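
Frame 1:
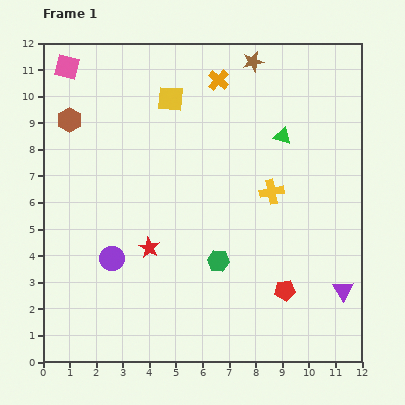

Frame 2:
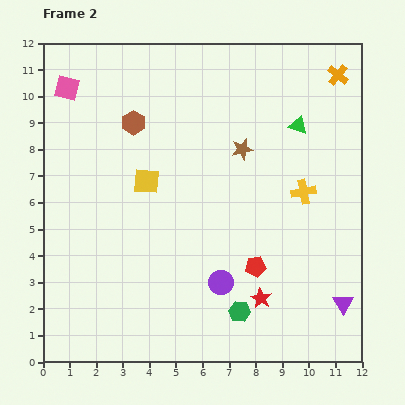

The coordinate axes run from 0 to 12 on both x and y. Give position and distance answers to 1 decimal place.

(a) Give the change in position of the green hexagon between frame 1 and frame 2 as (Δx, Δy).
(0.8, -1.9)

The green hexagon was at (6.6, 3.8) in frame 1 and (7.4, 1.9) in frame 2.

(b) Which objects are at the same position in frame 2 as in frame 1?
none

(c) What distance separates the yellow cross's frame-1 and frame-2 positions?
1.2

The yellow cross moved from (8.6, 6.4) to (9.8, 6.4), a distance of √(1.2² + 0.0²) ≈ 1.2.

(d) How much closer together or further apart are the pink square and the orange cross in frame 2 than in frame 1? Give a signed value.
+4.5

Distance in frame 1: 5.7. Distance in frame 2: 10.2.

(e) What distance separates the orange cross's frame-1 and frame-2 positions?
4.5

The orange cross moved from (6.6, 10.6) to (11.1, 10.8), a distance of √(4.5² + 0.2²) ≈ 4.5.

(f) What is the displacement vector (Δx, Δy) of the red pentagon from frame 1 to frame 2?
(-1.1, 0.9)

The red pentagon was at (9.1, 2.7) in frame 1 and (8.0, 3.6) in frame 2.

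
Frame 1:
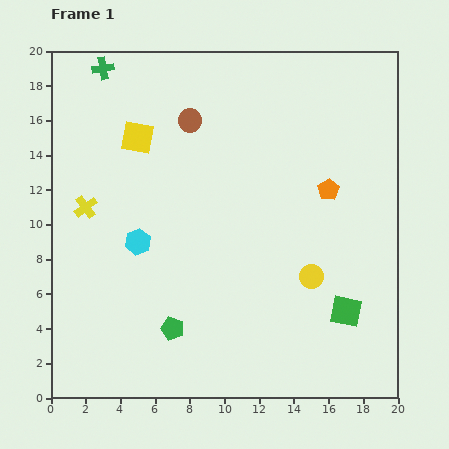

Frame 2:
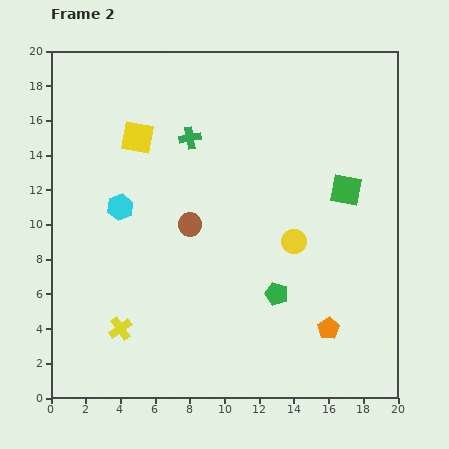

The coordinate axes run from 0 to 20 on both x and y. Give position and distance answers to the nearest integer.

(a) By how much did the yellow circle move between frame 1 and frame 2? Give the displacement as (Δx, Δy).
(-1, 2)

The yellow circle was at (15, 7) in frame 1 and (14, 9) in frame 2.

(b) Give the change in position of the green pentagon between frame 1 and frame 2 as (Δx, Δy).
(6, 2)

The green pentagon was at (7, 4) in frame 1 and (13, 6) in frame 2.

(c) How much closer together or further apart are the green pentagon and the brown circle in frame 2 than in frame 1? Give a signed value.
-6

Distance in frame 1: 12. Distance in frame 2: 6.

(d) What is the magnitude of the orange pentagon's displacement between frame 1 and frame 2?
8

The orange pentagon moved from (16, 12) to (16, 4), a distance of √(0² + 8²) ≈ 8.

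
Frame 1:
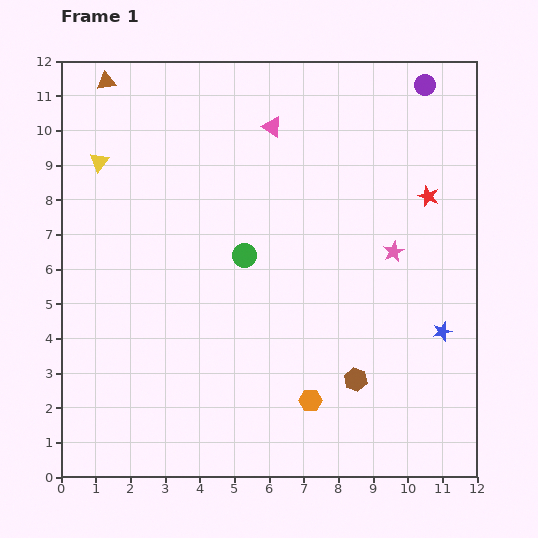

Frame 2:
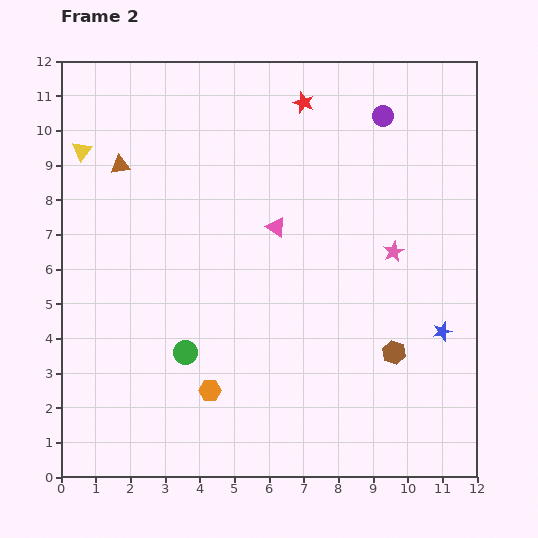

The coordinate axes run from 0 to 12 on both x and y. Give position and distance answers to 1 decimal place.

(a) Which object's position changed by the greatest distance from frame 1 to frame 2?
the red star

(moved 4.5; next 3.3)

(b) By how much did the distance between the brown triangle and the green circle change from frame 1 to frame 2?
-0.7

Distance in frame 1: 6.4. Distance in frame 2: 5.7.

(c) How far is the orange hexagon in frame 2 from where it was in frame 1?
2.9

The orange hexagon moved from (7.2, 2.2) to (4.3, 2.5), a distance of √(2.9² + 0.3²) ≈ 2.9.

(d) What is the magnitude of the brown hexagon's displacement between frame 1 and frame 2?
1.4

The brown hexagon moved from (8.5, 2.8) to (9.6, 3.6), a distance of √(1.1² + 0.8²) ≈ 1.4.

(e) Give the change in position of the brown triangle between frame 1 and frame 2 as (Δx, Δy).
(0.4, -2.4)

The brown triangle was at (1.3, 11.4) in frame 1 and (1.7, 9.0) in frame 2.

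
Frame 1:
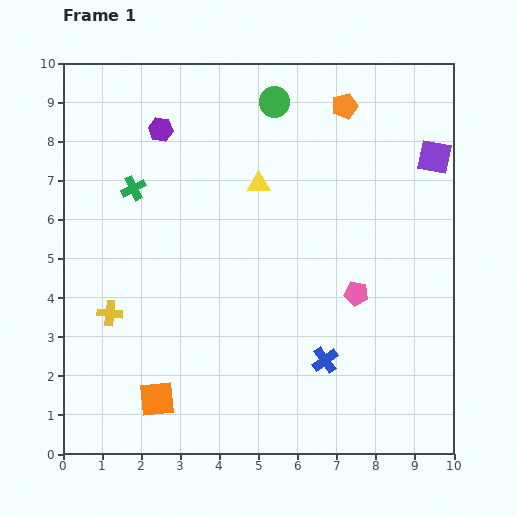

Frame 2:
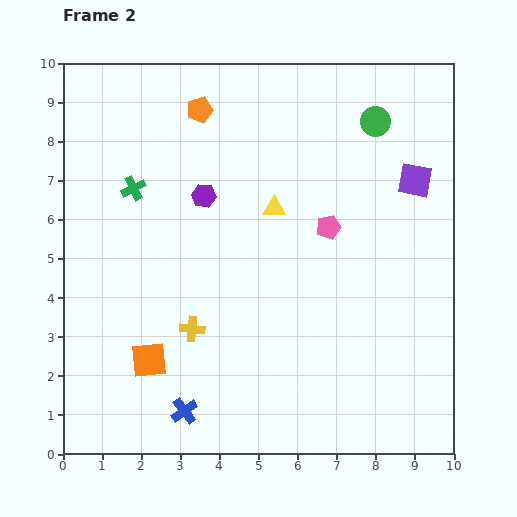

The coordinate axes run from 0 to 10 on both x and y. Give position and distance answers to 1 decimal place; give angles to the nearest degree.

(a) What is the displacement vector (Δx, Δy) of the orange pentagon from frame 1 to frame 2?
(-3.7, -0.1)

The orange pentagon was at (7.2, 8.9) in frame 1 and (3.5, 8.8) in frame 2.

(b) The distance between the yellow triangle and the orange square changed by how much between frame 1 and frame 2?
-1.1

Distance in frame 1: 6.1. Distance in frame 2: 5.0.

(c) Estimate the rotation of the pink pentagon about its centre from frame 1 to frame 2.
24° counter-clockwise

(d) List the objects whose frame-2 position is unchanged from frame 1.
the green cross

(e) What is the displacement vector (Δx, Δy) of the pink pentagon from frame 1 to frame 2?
(-0.7, 1.7)

The pink pentagon was at (7.5, 4.1) in frame 1 and (6.8, 5.8) in frame 2.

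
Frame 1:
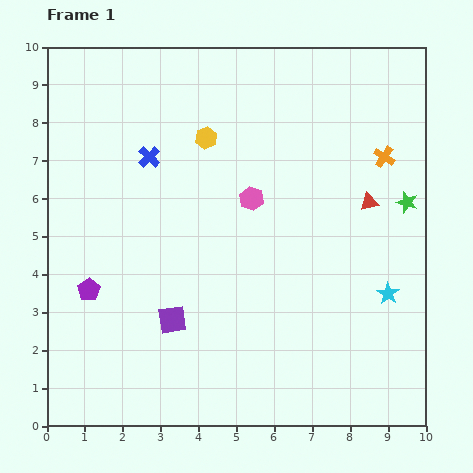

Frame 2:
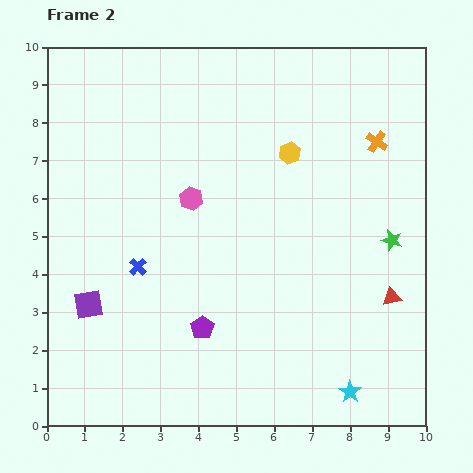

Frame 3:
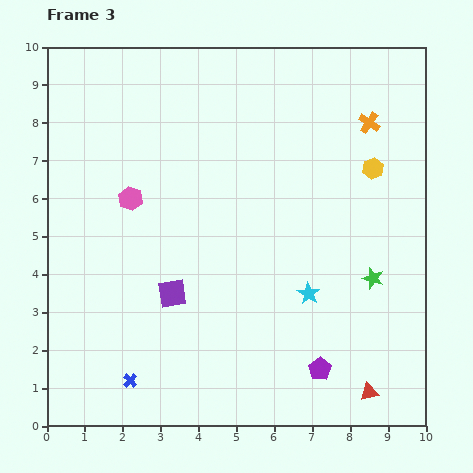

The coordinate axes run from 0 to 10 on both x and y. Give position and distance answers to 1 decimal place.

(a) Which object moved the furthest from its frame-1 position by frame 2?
the purple pentagon

(moved 3.2; next 2.9)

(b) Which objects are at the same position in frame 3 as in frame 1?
none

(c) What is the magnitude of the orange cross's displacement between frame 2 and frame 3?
0.5

The orange cross moved from (8.7, 7.5) to (8.5, 8.0), a distance of √(0.2² + 0.5²) ≈ 0.5.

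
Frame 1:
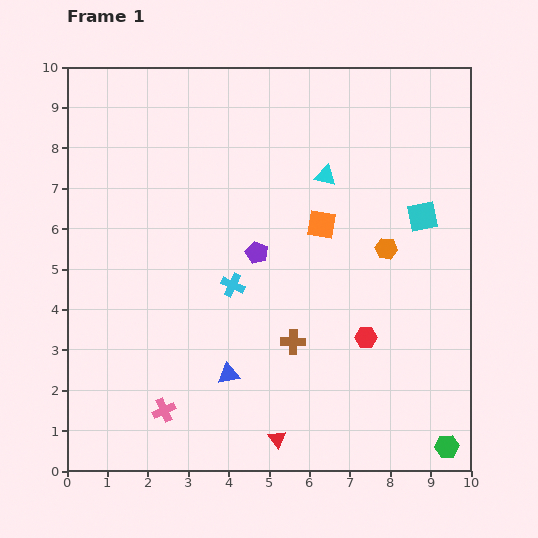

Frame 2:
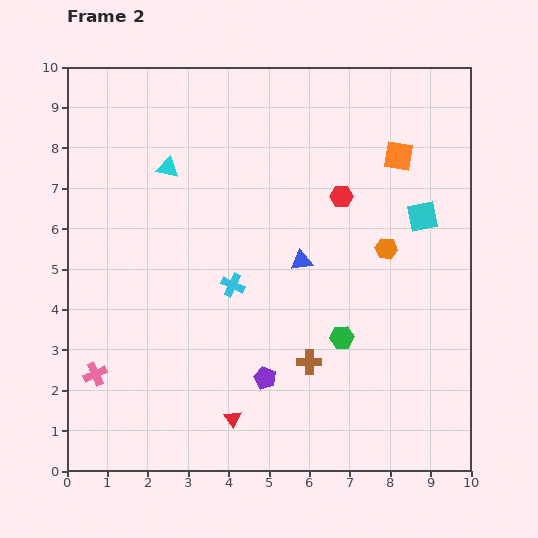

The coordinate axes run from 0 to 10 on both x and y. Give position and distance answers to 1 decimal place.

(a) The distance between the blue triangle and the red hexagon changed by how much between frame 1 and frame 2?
-1.6

Distance in frame 1: 3.5. Distance in frame 2: 1.9.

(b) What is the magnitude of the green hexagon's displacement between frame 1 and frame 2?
3.7

The green hexagon moved from (9.4, 0.6) to (6.8, 3.3), a distance of √(2.6² + 2.7²) ≈ 3.7.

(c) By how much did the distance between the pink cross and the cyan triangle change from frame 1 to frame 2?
-1.6

Distance in frame 1: 7.0. Distance in frame 2: 5.4.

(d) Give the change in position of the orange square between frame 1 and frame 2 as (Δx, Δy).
(1.9, 1.7)

The orange square was at (6.3, 6.1) in frame 1 and (8.2, 7.8) in frame 2.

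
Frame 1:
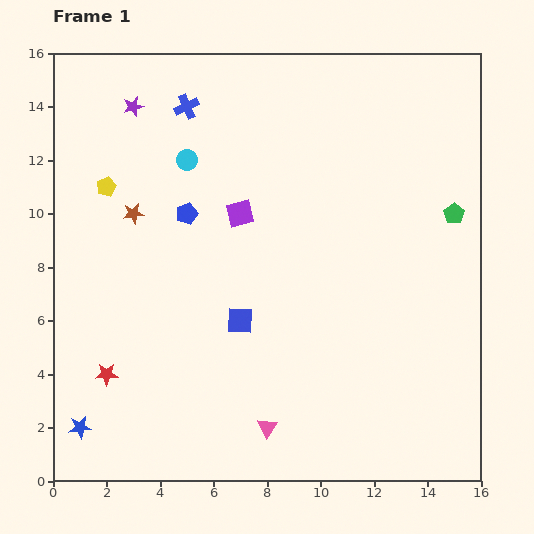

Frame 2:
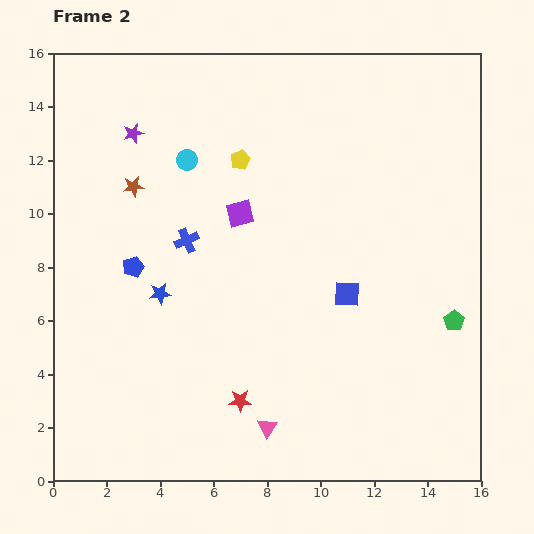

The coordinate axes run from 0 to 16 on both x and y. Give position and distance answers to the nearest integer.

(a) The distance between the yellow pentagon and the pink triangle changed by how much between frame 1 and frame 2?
-1

Distance in frame 1: 11. Distance in frame 2: 10.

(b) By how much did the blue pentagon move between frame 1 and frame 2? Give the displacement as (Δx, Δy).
(-2, -2)

The blue pentagon was at (5, 10) in frame 1 and (3, 8) in frame 2.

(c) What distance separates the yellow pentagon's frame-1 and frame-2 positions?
5

The yellow pentagon moved from (2, 11) to (7, 12), a distance of √(5² + 1²) ≈ 5.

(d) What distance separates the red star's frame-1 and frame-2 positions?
5

The red star moved from (2, 4) to (7, 3), a distance of √(5² + 1²) ≈ 5.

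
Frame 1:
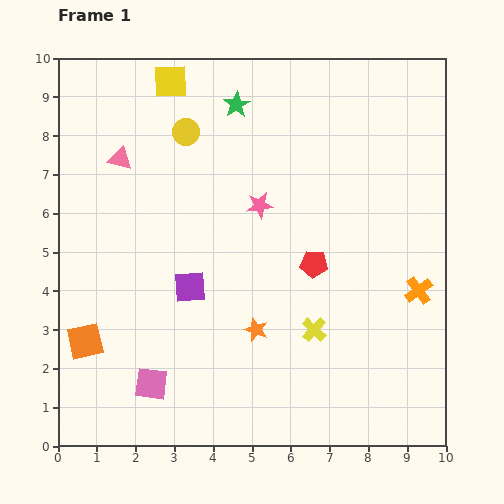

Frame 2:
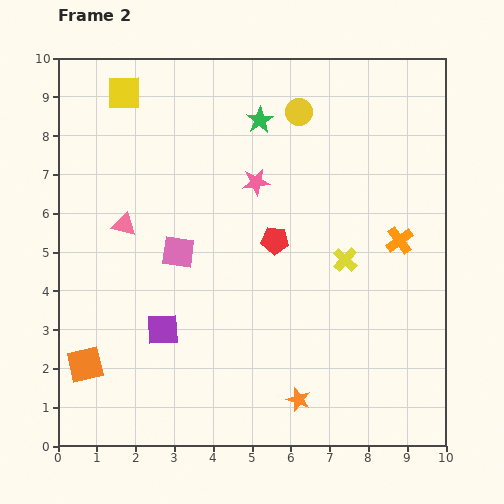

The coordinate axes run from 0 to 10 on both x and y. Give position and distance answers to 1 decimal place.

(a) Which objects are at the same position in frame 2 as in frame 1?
none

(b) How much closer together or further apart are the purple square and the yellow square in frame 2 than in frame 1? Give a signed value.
+0.9

Distance in frame 1: 5.3. Distance in frame 2: 6.2.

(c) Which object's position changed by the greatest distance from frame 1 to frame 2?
the pink square

(moved 3.5; next 2.9)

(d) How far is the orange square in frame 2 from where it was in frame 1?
0.6

The orange square moved from (0.7, 2.7) to (0.7, 2.1), a distance of √(0.0² + 0.6²) ≈ 0.6.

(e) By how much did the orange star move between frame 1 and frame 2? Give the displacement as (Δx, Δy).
(1.1, -1.8)

The orange star was at (5.1, 3.0) in frame 1 and (6.2, 1.2) in frame 2.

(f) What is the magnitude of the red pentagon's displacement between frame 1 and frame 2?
1.2

The red pentagon moved from (6.6, 4.7) to (5.6, 5.3), a distance of √(1.0² + 0.6²) ≈ 1.2.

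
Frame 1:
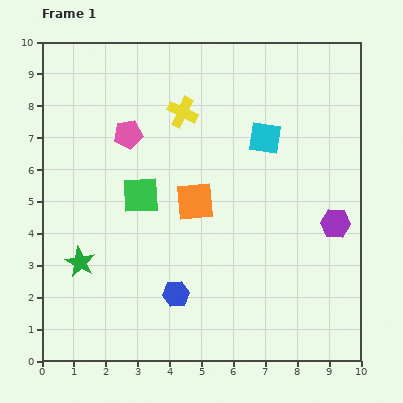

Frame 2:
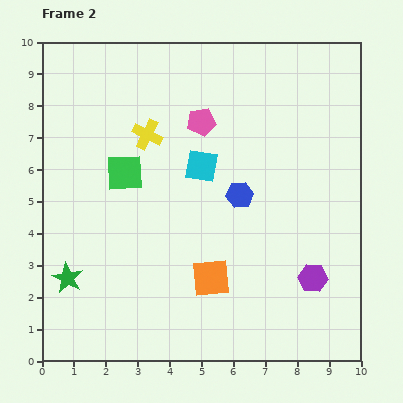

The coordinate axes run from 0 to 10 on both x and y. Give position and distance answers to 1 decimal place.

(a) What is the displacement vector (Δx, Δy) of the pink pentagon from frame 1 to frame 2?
(2.3, 0.4)

The pink pentagon was at (2.7, 7.1) in frame 1 and (5.0, 7.5) in frame 2.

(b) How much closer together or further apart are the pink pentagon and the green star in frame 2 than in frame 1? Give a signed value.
+2.2

Distance in frame 1: 4.3. Distance in frame 2: 6.5.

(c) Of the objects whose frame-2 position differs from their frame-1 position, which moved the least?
the green star

(moved 0.6)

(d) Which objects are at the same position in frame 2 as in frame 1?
none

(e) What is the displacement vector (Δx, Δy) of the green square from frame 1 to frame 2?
(-0.5, 0.7)

The green square was at (3.1, 5.2) in frame 1 and (2.6, 5.9) in frame 2.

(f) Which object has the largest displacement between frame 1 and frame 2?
the blue hexagon

(moved 3.7; next 2.5)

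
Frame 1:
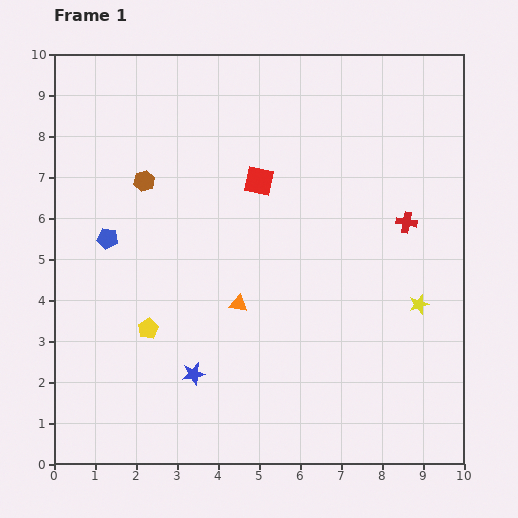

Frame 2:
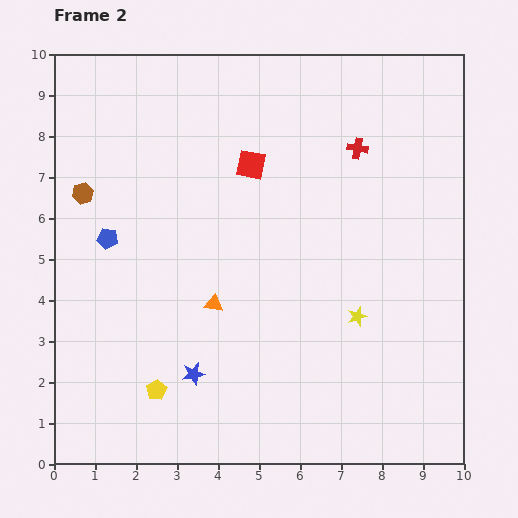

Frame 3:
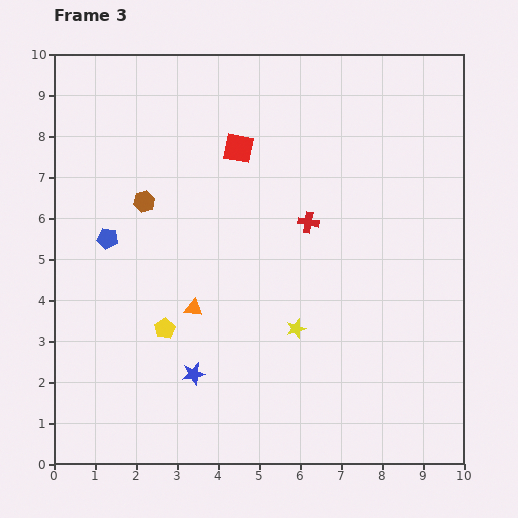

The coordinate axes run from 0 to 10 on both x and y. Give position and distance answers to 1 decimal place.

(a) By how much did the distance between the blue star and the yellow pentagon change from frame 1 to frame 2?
-0.6

Distance in frame 1: 1.6. Distance in frame 2: 1.0.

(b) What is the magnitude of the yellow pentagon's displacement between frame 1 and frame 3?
0.4

The yellow pentagon moved from (2.3, 3.3) to (2.7, 3.3), a distance of √(0.4² + 0.0²) ≈ 0.4.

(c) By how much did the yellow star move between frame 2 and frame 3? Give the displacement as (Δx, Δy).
(-1.5, -0.3)

The yellow star was at (7.4, 3.6) in frame 2 and (5.9, 3.3) in frame 3.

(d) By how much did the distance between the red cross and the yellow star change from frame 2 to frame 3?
-1.5

Distance in frame 2: 4.1. Distance in frame 3: 2.6.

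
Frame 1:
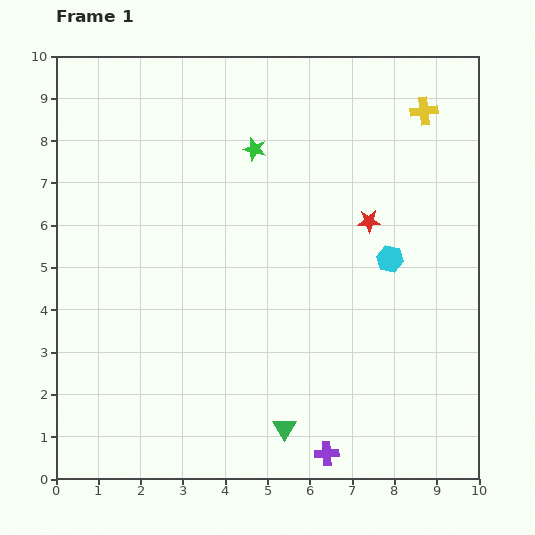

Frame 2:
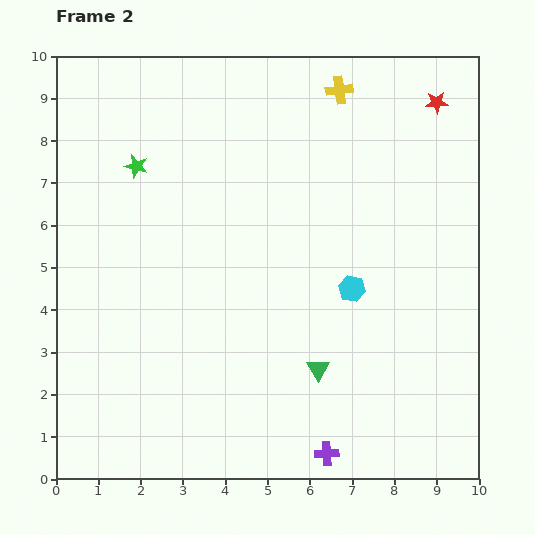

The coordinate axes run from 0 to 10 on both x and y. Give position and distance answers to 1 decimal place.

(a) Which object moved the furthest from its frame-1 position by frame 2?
the red star

(moved 3.2; next 2.8)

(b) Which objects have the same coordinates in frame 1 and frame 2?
the purple cross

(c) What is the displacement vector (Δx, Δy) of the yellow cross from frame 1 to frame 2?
(-2.0, 0.5)

The yellow cross was at (8.7, 8.7) in frame 1 and (6.7, 9.2) in frame 2.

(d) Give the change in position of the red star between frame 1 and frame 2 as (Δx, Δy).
(1.6, 2.8)

The red star was at (7.4, 6.1) in frame 1 and (9.0, 8.9) in frame 2.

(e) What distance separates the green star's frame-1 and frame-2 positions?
2.8

The green star moved from (4.7, 7.8) to (1.9, 7.4), a distance of √(2.8² + 0.4²) ≈ 2.8.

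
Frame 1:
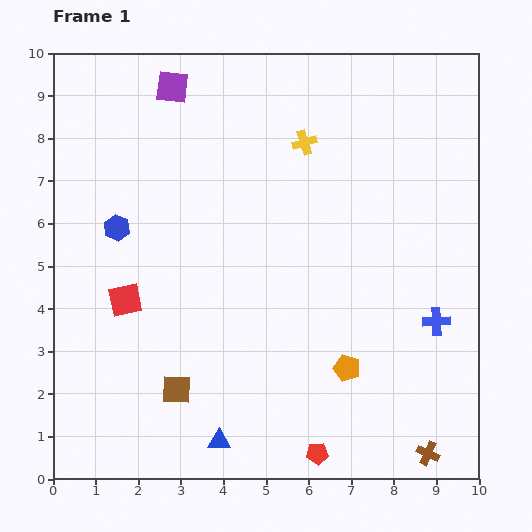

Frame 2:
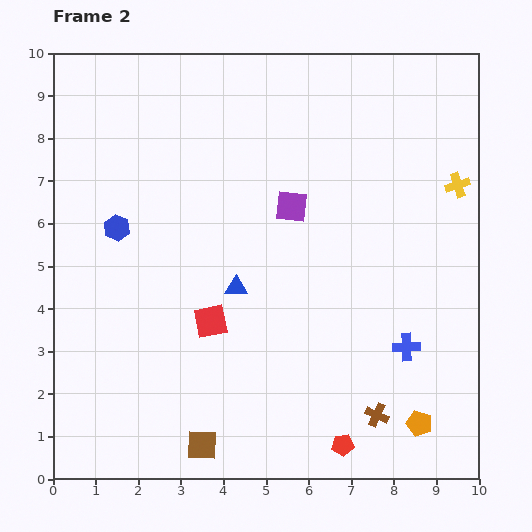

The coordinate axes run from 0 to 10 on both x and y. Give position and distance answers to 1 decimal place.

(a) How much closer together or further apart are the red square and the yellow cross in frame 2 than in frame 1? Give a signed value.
+1.0

Distance in frame 1: 5.6. Distance in frame 2: 6.6.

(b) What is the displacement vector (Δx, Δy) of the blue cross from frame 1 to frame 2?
(-0.7, -0.6)

The blue cross was at (9.0, 3.7) in frame 1 and (8.3, 3.1) in frame 2.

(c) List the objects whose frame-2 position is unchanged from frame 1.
the blue hexagon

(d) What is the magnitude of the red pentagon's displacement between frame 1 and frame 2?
0.6

The red pentagon moved from (6.2, 0.6) to (6.8, 0.8), a distance of √(0.6² + 0.2²) ≈ 0.6.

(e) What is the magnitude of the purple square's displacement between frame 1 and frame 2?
4.0

The purple square moved from (2.8, 9.2) to (5.6, 6.4), a distance of √(2.8² + 2.8²) ≈ 4.0.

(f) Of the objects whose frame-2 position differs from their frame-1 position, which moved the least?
the red pentagon

(moved 0.6)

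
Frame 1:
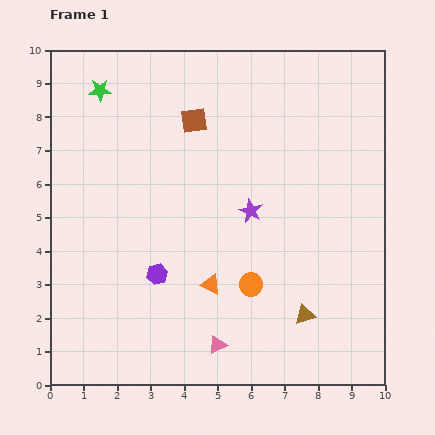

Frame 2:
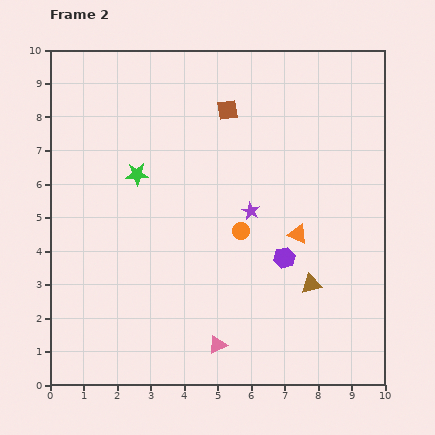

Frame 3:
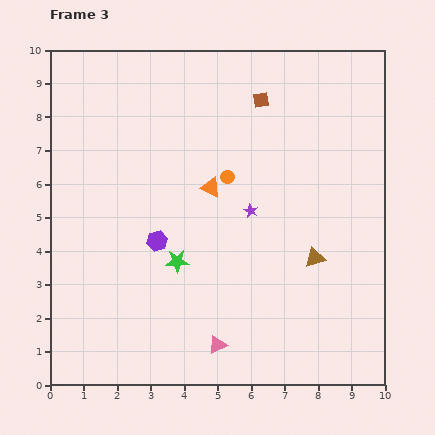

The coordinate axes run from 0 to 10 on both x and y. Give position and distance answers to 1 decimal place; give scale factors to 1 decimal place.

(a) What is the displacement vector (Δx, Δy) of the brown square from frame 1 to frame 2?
(1.0, 0.3)

The brown square was at (4.3, 7.9) in frame 1 and (5.3, 8.2) in frame 2.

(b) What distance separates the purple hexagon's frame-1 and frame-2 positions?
3.8

The purple hexagon moved from (3.2, 3.3) to (7.0, 3.8), a distance of √(3.8² + 0.5²) ≈ 3.8.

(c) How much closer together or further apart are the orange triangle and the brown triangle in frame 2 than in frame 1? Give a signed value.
-1.3

Distance in frame 1: 2.9. Distance in frame 2: 1.6.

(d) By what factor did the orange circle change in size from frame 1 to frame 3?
0.6×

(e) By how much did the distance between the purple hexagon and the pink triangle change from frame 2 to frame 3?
+0.3

Distance in frame 2: 3.3. Distance in frame 3: 3.6.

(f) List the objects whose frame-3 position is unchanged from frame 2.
the purple star, the pink triangle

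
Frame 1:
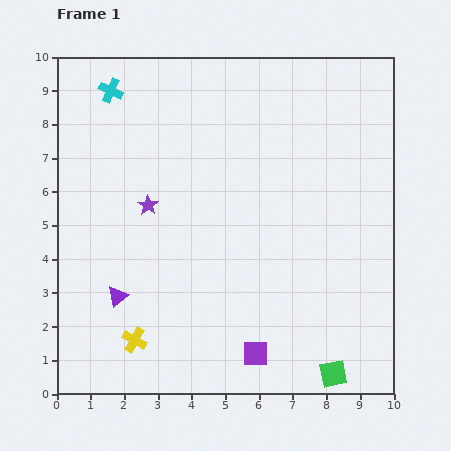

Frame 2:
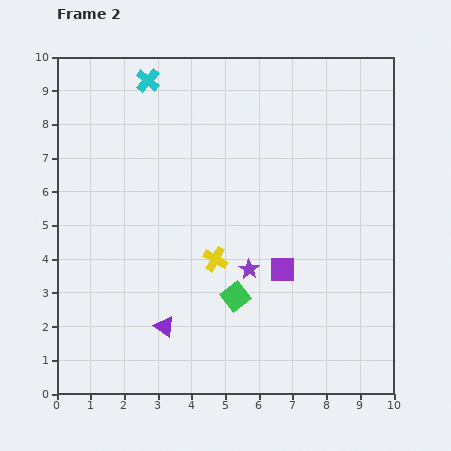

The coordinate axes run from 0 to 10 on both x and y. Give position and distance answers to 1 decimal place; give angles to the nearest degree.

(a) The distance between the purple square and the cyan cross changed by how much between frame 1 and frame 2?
-2.0

Distance in frame 1: 8.9. Distance in frame 2: 6.9.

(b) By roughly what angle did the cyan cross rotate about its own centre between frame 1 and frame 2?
16° clockwise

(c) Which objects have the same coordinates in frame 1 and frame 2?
none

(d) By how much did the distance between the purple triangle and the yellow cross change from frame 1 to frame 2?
+1.1

Distance in frame 1: 1.4. Distance in frame 2: 2.5.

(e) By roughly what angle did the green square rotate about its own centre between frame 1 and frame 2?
27° counter-clockwise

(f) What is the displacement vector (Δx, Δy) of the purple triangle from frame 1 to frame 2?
(1.4, -0.9)

The purple triangle was at (1.8, 2.9) in frame 1 and (3.2, 2.0) in frame 2.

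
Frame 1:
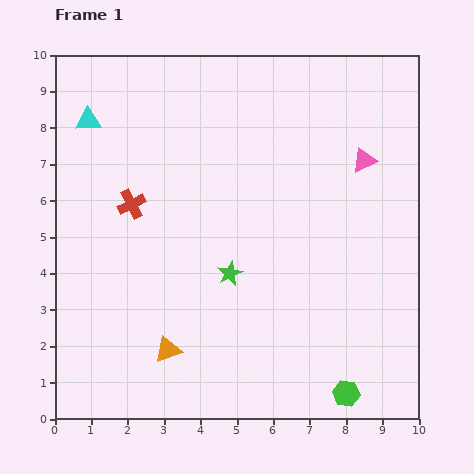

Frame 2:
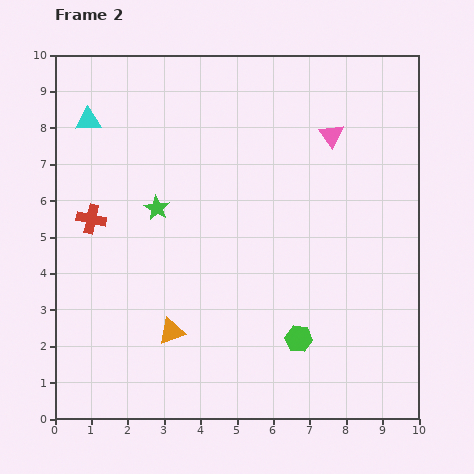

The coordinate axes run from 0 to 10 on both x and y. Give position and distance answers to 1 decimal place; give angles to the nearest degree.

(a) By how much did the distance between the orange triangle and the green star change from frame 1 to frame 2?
+0.7

Distance in frame 1: 2.7. Distance in frame 2: 3.4.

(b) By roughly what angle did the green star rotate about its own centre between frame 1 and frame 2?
16° counter-clockwise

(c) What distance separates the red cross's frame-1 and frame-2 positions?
1.2

The red cross moved from (2.1, 5.9) to (1.0, 5.5), a distance of √(1.1² + 0.4²) ≈ 1.2.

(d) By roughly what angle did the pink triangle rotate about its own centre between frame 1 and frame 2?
41° counter-clockwise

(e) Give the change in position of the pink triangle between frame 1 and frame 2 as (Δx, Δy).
(-0.9, 0.7)

The pink triangle was at (8.5, 7.1) in frame 1 and (7.6, 7.8) in frame 2.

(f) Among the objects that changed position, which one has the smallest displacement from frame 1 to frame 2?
the orange triangle

(moved 0.5)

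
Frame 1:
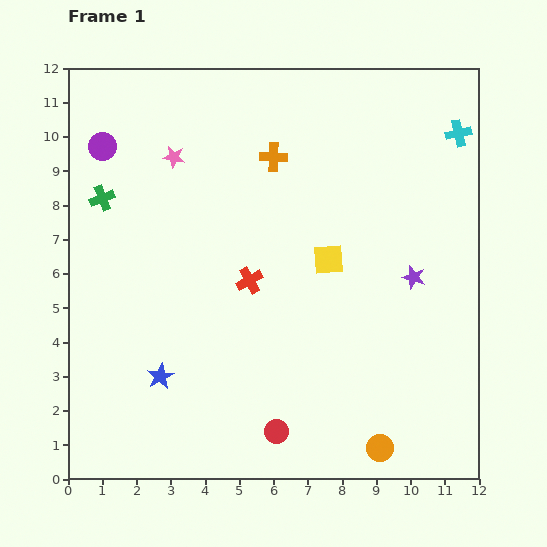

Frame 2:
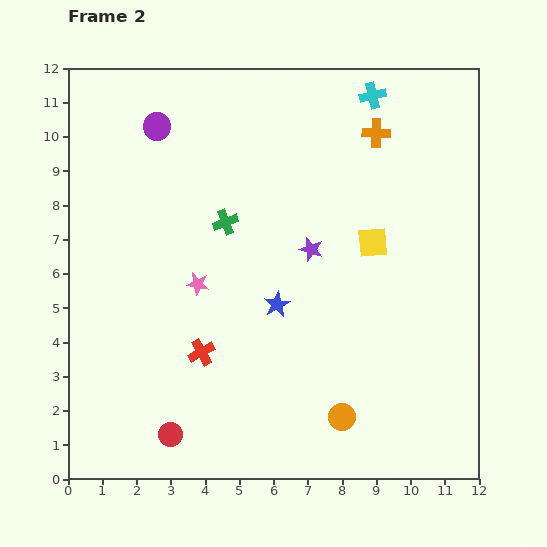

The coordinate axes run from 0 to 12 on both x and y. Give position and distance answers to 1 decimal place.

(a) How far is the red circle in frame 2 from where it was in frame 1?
3.1

The red circle moved from (6.1, 1.4) to (3.0, 1.3), a distance of √(3.1² + 0.1²) ≈ 3.1.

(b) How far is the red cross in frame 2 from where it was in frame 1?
2.5

The red cross moved from (5.3, 5.8) to (3.9, 3.7), a distance of √(1.4² + 2.1²) ≈ 2.5.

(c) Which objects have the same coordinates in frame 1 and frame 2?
none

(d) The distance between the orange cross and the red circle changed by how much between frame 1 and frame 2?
+2.7

Distance in frame 1: 8.0. Distance in frame 2: 10.7.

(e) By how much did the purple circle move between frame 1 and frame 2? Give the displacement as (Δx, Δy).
(1.6, 0.6)

The purple circle was at (1.0, 9.7) in frame 1 and (2.6, 10.3) in frame 2.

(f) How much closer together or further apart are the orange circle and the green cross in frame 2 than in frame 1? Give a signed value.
-4.3

Distance in frame 1: 10.9. Distance in frame 2: 6.6.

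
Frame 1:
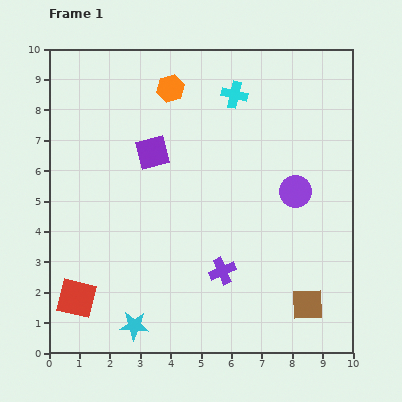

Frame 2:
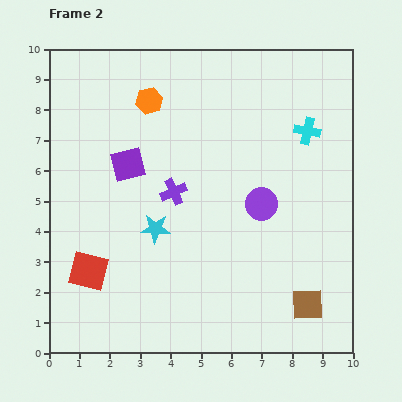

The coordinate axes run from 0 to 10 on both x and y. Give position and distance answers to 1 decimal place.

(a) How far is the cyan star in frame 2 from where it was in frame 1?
3.3

The cyan star moved from (2.8, 0.9) to (3.5, 4.1), a distance of √(0.7² + 3.2²) ≈ 3.3.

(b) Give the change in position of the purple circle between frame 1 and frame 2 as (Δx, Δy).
(-1.1, -0.4)

The purple circle was at (8.1, 5.3) in frame 1 and (7.0, 4.9) in frame 2.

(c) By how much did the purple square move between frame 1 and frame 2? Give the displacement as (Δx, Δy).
(-0.8, -0.4)

The purple square was at (3.4, 6.6) in frame 1 and (2.6, 6.2) in frame 2.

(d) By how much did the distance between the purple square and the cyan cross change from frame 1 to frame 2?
+2.7

Distance in frame 1: 3.3. Distance in frame 2: 6.0.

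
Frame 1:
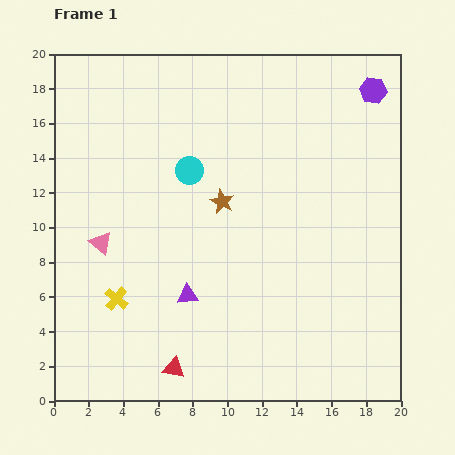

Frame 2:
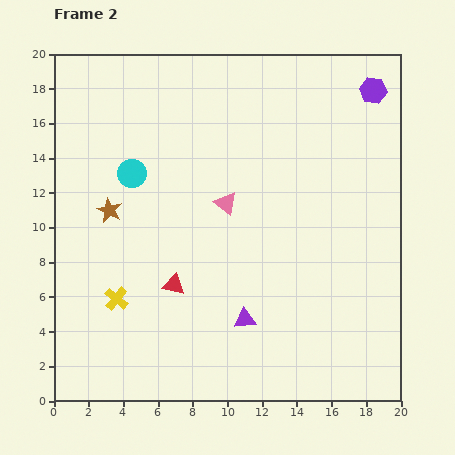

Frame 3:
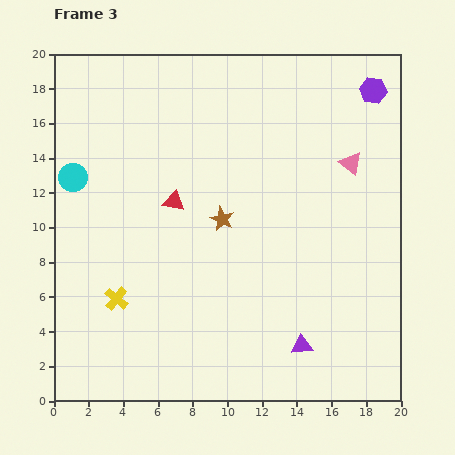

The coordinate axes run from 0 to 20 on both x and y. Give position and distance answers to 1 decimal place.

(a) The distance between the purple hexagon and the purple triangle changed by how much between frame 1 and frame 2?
-0.8

Distance in frame 1: 15.9. Distance in frame 2: 15.1.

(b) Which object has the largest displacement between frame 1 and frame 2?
the pink triangle

(moved 7.6; next 6.5)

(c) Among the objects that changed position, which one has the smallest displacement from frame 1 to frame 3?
the brown star

(moved 1.0)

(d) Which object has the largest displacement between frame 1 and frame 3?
the pink triangle

(moved 15.1; next 9.6)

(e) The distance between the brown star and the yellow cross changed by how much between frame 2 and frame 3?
+2.5

Distance in frame 2: 5.1. Distance in frame 3: 7.6.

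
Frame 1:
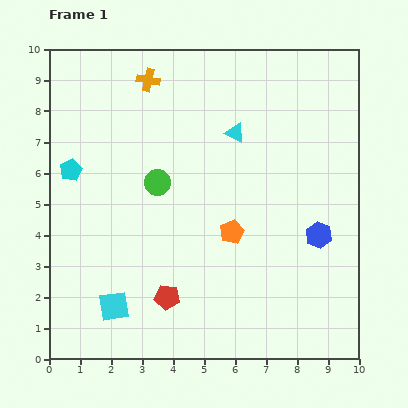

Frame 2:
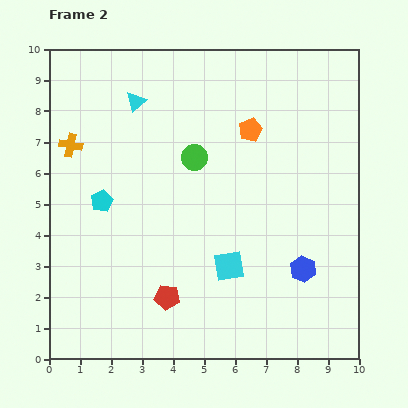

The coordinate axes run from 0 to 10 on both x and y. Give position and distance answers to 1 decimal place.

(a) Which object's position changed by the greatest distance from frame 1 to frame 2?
the cyan square

(moved 3.9; next 3.4)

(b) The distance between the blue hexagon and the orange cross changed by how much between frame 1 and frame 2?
+1.1

Distance in frame 1: 7.4. Distance in frame 2: 8.5.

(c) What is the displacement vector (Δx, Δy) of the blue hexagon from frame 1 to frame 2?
(-0.5, -1.1)

The blue hexagon was at (8.7, 4.0) in frame 1 and (8.2, 2.9) in frame 2.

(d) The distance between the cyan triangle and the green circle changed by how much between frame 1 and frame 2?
-0.4

Distance in frame 1: 3.0. Distance in frame 2: 2.6.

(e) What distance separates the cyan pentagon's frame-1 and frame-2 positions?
1.4

The cyan pentagon moved from (0.7, 6.1) to (1.7, 5.1), a distance of √(1.0² + 1.0²) ≈ 1.4.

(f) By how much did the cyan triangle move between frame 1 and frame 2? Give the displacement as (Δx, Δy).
(-3.2, 1.0)

The cyan triangle was at (6.0, 7.3) in frame 1 and (2.8, 8.3) in frame 2.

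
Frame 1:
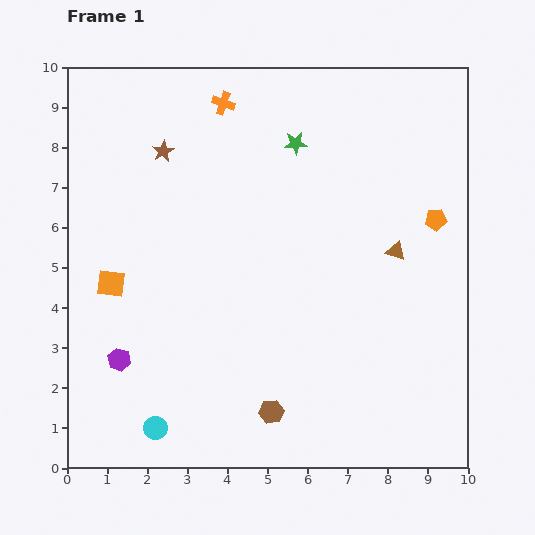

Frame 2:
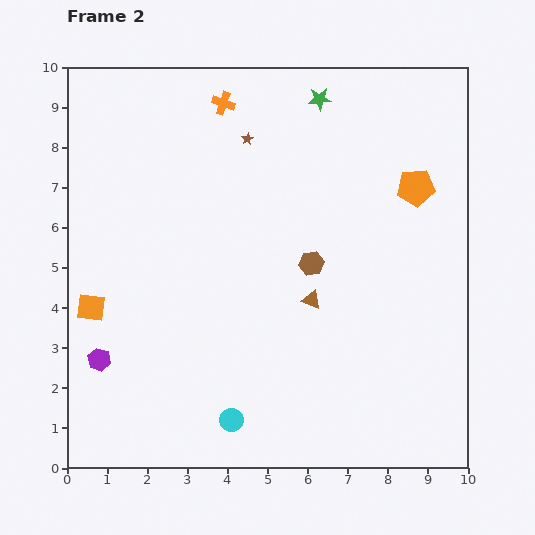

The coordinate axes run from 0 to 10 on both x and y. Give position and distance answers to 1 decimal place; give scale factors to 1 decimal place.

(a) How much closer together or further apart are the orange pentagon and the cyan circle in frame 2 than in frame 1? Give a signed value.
-1.3

Distance in frame 1: 8.7. Distance in frame 2: 7.4.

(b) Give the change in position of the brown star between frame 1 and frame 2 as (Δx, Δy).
(2.1, 0.3)

The brown star was at (2.4, 7.9) in frame 1 and (4.5, 8.2) in frame 2.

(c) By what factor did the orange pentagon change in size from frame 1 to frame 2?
1.7×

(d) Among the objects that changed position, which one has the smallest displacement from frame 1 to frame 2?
the purple hexagon

(moved 0.5)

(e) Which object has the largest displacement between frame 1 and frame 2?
the brown hexagon

(moved 3.8; next 2.4)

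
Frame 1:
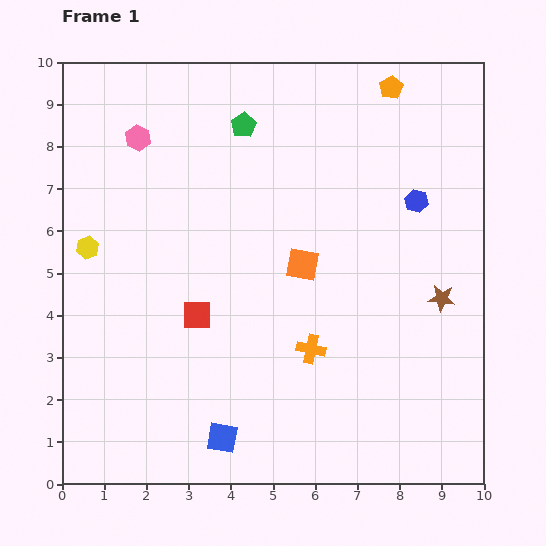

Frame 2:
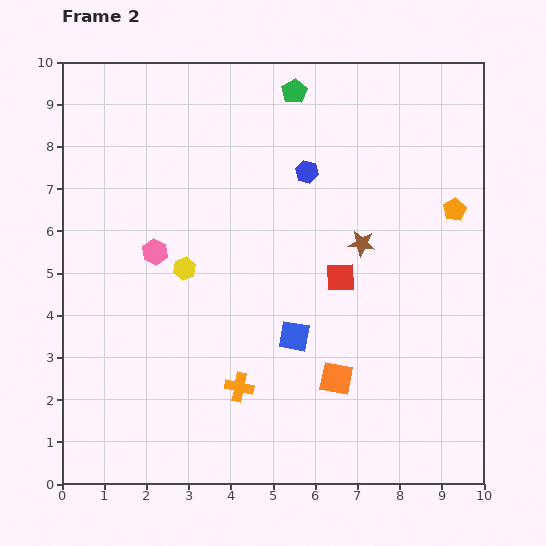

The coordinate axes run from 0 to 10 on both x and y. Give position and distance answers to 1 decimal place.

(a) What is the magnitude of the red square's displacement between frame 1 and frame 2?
3.5

The red square moved from (3.2, 4.0) to (6.6, 4.9), a distance of √(3.4² + 0.9²) ≈ 3.5.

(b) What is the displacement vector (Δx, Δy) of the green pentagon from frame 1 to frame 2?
(1.2, 0.8)

The green pentagon was at (4.3, 8.5) in frame 1 and (5.5, 9.3) in frame 2.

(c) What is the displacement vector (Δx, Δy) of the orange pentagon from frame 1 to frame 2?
(1.5, -2.9)

The orange pentagon was at (7.8, 9.4) in frame 1 and (9.3, 6.5) in frame 2.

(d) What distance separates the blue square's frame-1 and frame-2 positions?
2.9

The blue square moved from (3.8, 1.1) to (5.5, 3.5), a distance of √(1.7² + 2.4²) ≈ 2.9.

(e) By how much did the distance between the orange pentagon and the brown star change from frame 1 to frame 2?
-2.8

Distance in frame 1: 5.1. Distance in frame 2: 2.3.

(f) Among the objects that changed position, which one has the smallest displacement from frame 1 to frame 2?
the green pentagon

(moved 1.4)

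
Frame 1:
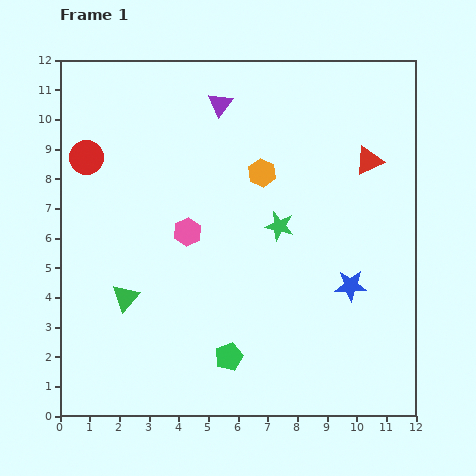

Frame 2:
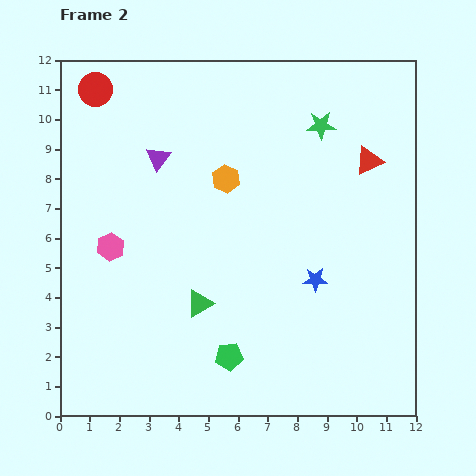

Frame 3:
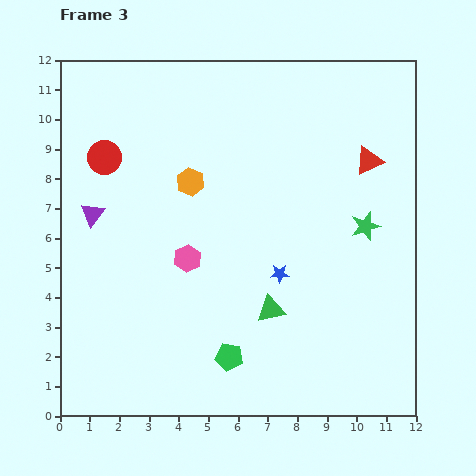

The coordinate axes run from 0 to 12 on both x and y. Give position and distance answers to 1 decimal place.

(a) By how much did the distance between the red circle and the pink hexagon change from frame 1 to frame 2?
+1.1

Distance in frame 1: 4.2. Distance in frame 2: 5.3.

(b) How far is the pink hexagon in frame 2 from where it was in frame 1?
2.6

The pink hexagon moved from (4.3, 6.2) to (1.7, 5.7), a distance of √(2.6² + 0.5²) ≈ 2.6.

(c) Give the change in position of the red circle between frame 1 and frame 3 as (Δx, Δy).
(0.6, 0.0)

The red circle was at (0.9, 8.7) in frame 1 and (1.5, 8.7) in frame 3.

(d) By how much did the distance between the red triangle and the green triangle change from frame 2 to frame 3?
-1.5

Distance in frame 2: 7.5. Distance in frame 3: 6.0.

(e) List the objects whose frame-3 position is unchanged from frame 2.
the green pentagon, the red triangle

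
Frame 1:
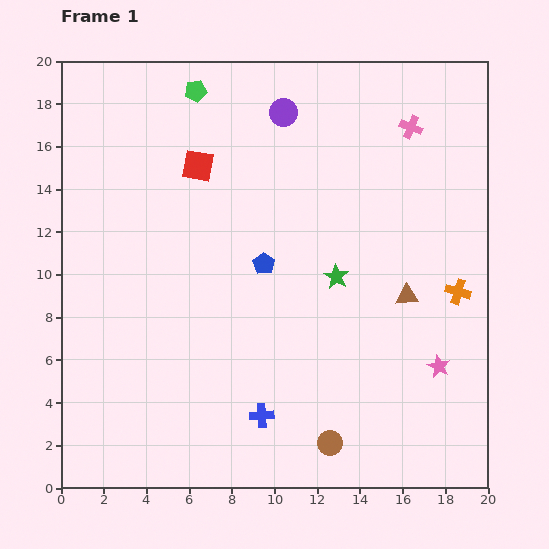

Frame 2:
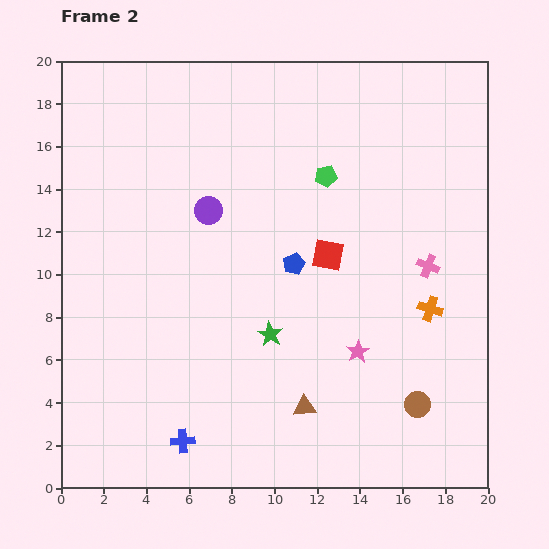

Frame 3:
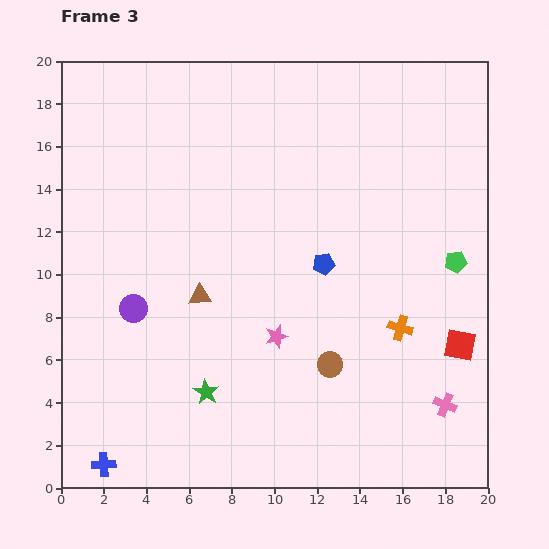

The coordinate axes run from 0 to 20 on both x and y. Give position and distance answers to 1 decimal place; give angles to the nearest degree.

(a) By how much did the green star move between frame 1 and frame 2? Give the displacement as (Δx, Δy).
(-3.1, -2.7)

The green star was at (12.9, 9.9) in frame 1 and (9.8, 7.2) in frame 2.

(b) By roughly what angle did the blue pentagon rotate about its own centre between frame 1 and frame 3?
31° clockwise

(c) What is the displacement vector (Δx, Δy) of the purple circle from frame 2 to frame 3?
(-3.5, -4.6)

The purple circle was at (6.9, 13.0) in frame 2 and (3.4, 8.4) in frame 3.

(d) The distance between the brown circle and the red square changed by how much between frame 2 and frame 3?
-2.0

Distance in frame 2: 8.2. Distance in frame 3: 6.2.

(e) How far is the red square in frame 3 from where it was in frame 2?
7.5

The red square moved from (12.5, 10.9) to (18.7, 6.7), a distance of √(6.2² + 4.2²) ≈ 7.5.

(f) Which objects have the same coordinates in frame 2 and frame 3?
none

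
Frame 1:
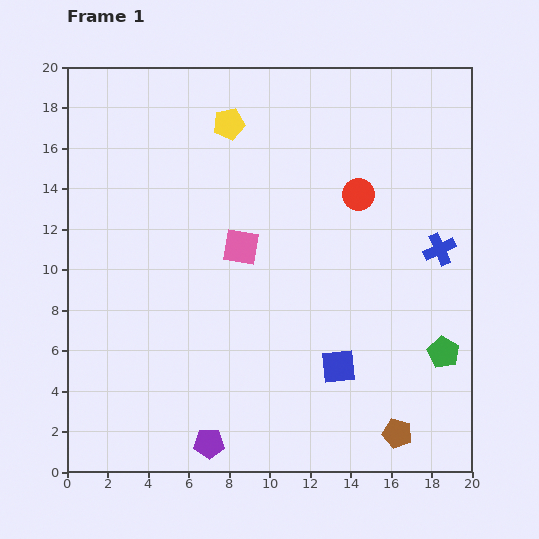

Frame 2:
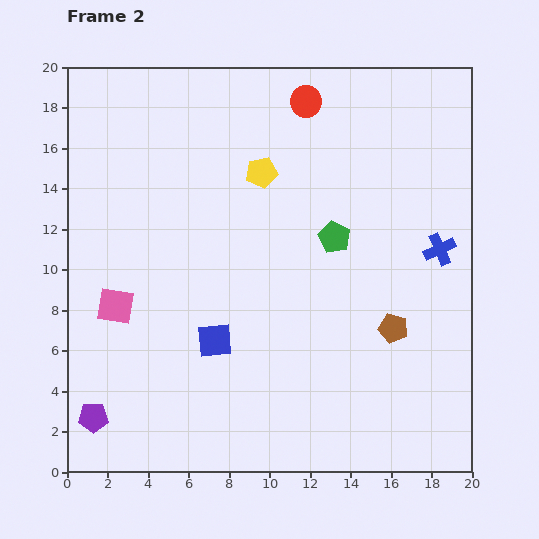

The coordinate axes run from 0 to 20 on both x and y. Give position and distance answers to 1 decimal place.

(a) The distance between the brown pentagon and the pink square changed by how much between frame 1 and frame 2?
+1.7

Distance in frame 1: 12.0. Distance in frame 2: 13.7.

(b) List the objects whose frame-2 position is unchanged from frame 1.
the blue cross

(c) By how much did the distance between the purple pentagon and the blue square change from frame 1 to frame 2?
-0.3

Distance in frame 1: 7.4. Distance in frame 2: 7.1.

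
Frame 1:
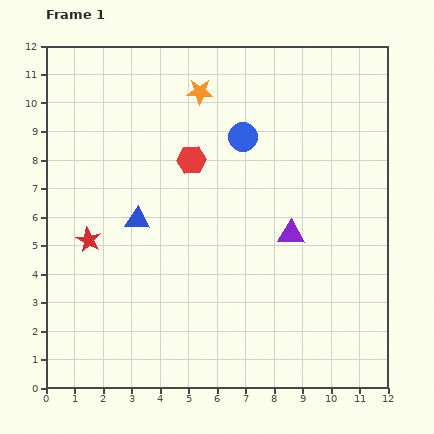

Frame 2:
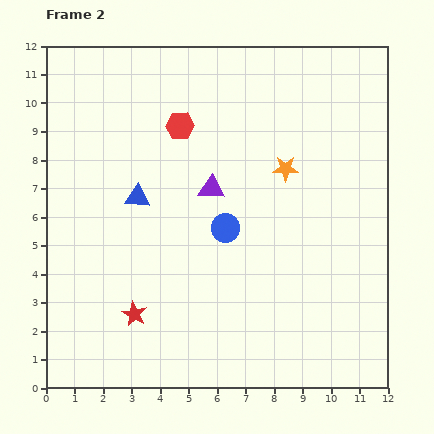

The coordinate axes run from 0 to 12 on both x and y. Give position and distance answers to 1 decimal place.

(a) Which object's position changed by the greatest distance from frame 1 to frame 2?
the orange star

(moved 4.0; next 3.3)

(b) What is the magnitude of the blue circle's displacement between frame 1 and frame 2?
3.3

The blue circle moved from (6.9, 8.8) to (6.3, 5.6), a distance of √(0.6² + 3.2²) ≈ 3.3.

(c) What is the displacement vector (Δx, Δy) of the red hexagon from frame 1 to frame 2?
(-0.4, 1.2)

The red hexagon was at (5.1, 8.0) in frame 1 and (4.7, 9.2) in frame 2.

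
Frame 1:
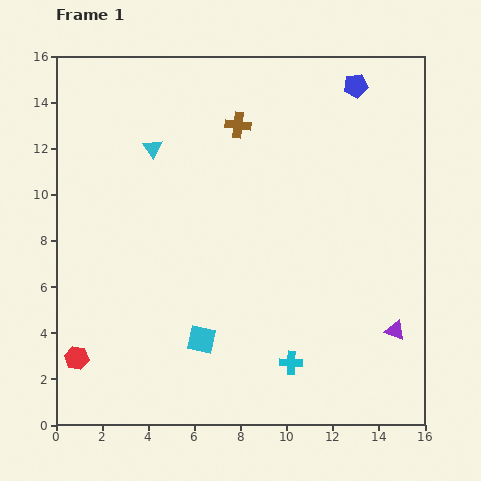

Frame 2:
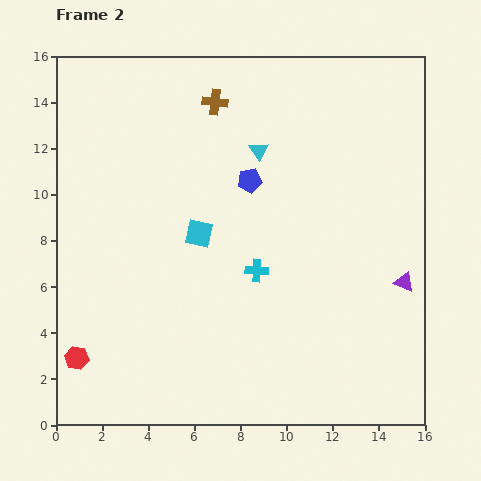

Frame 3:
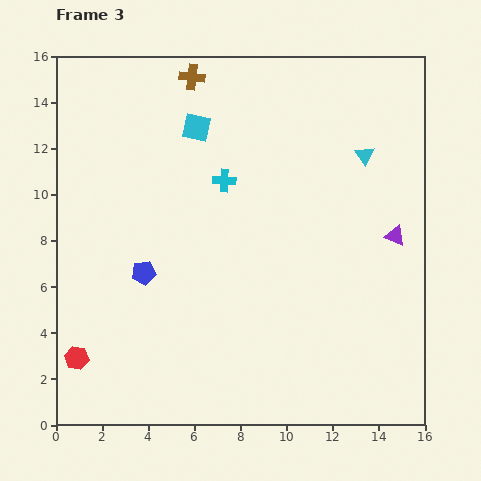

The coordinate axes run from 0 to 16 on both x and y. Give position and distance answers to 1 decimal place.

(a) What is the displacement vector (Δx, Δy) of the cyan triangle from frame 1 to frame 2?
(4.6, -0.1)

The cyan triangle was at (4.2, 12.0) in frame 1 and (8.8, 11.9) in frame 2.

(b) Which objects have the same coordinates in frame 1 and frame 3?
the red hexagon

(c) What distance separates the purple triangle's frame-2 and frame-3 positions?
2.0

The purple triangle moved from (15.1, 6.2) to (14.7, 8.2), a distance of √(0.4² + 2.0²) ≈ 2.0.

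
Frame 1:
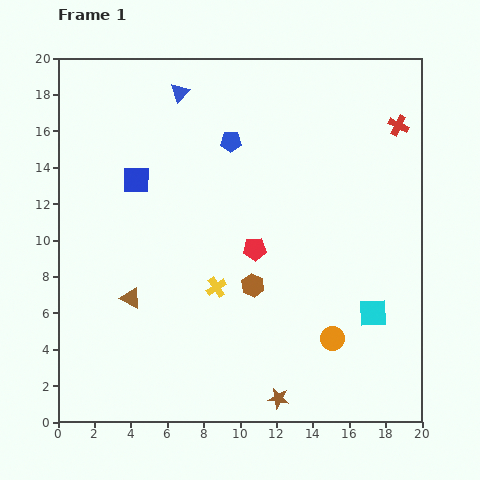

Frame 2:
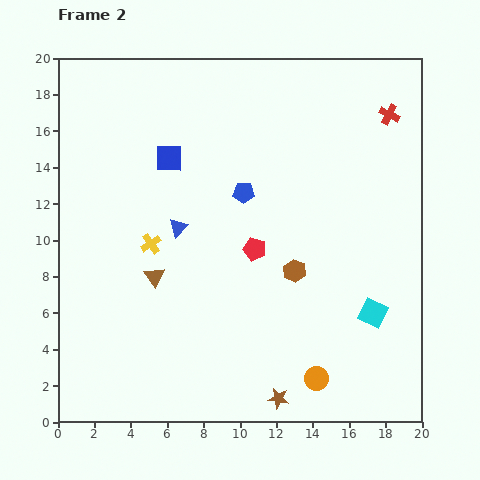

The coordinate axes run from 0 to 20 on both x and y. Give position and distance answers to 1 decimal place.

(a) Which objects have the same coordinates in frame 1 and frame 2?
the red pentagon, the cyan square, the brown star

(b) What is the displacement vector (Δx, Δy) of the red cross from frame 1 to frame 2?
(-0.5, 0.6)

The red cross was at (18.7, 16.3) in frame 1 and (18.2, 16.9) in frame 2.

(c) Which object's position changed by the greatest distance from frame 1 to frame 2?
the blue triangle

(moved 7.4; next 4.3)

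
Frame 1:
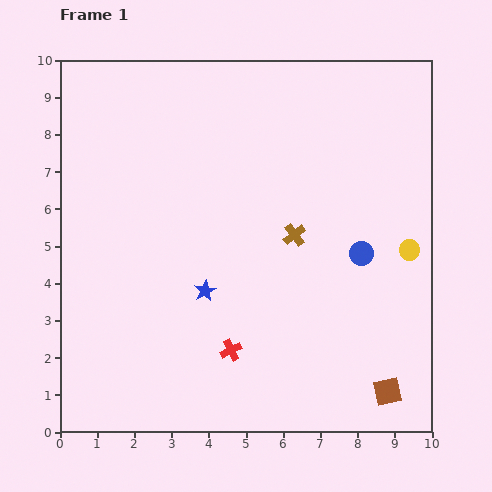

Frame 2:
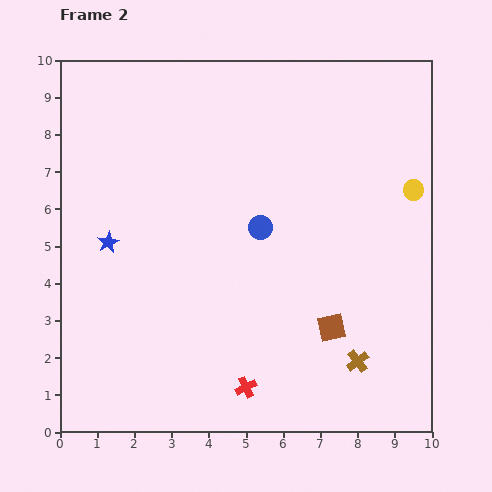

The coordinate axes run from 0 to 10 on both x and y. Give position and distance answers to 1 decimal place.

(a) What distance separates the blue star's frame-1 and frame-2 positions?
2.9

The blue star moved from (3.9, 3.8) to (1.3, 5.1), a distance of √(2.6² + 1.3²) ≈ 2.9.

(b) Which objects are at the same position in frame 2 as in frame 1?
none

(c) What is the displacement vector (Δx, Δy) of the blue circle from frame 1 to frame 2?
(-2.7, 0.7)

The blue circle was at (8.1, 4.8) in frame 1 and (5.4, 5.5) in frame 2.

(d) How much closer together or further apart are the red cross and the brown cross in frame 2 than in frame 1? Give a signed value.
-0.4

Distance in frame 1: 3.5. Distance in frame 2: 3.1.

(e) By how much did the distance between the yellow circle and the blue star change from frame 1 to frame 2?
+2.7

Distance in frame 1: 5.6. Distance in frame 2: 8.3.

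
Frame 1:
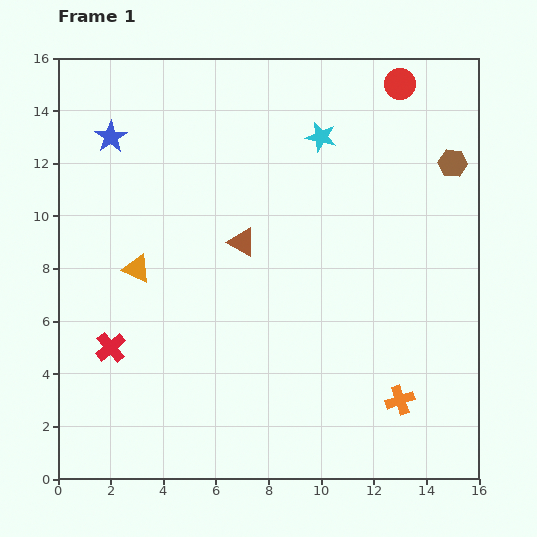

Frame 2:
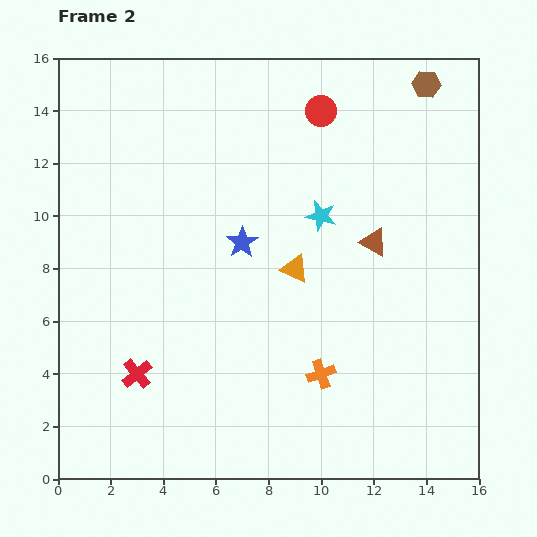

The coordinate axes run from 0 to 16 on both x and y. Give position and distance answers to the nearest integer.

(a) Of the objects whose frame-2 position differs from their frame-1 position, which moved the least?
the red cross

(moved 1)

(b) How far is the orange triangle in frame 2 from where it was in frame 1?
6

The orange triangle moved from (3, 8) to (9, 8), a distance of √(6² + 0²) ≈ 6.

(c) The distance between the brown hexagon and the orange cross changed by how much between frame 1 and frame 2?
+3

Distance in frame 1: 9. Distance in frame 2: 12.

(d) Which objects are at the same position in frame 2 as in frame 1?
none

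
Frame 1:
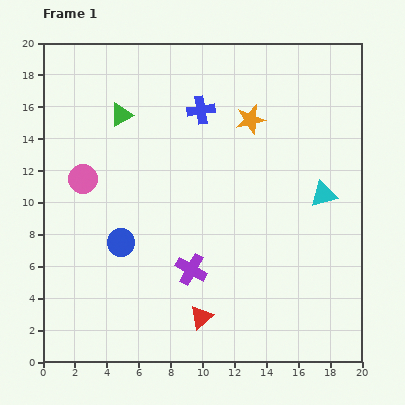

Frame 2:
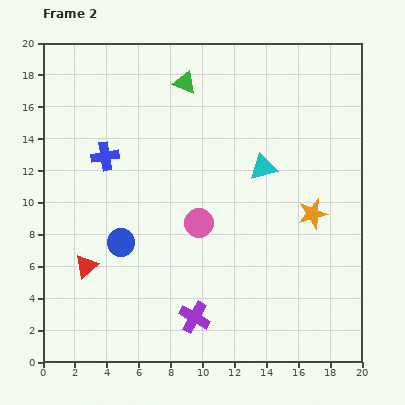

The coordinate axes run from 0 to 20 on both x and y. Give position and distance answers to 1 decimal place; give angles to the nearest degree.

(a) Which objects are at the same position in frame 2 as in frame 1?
the blue circle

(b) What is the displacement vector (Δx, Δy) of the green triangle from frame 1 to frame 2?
(4.0, 2.0)

The green triangle was at (4.9, 15.5) in frame 1 and (8.9, 17.5) in frame 2.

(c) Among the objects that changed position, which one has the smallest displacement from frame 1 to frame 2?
the purple cross

(moved 3.0)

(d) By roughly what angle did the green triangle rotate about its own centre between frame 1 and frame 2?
49° clockwise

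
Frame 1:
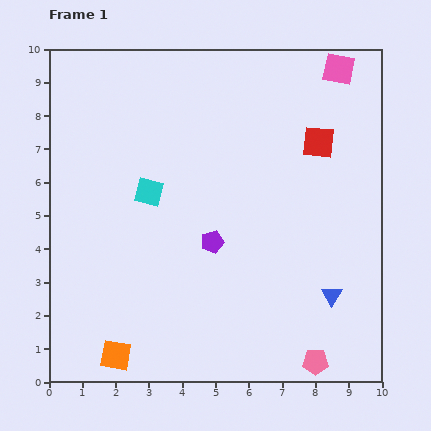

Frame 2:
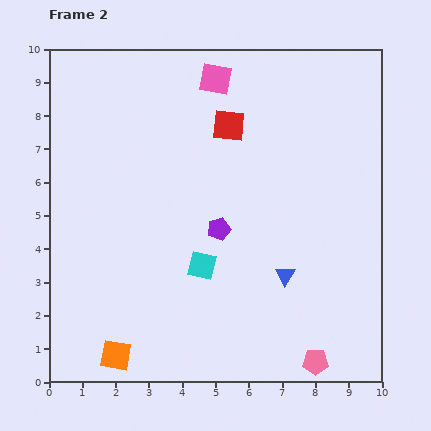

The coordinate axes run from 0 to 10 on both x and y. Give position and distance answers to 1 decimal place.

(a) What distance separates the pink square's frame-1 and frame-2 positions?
3.7

The pink square moved from (8.7, 9.4) to (5.0, 9.1), a distance of √(3.7² + 0.3²) ≈ 3.7.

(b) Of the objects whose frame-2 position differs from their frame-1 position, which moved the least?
the purple pentagon

(moved 0.4)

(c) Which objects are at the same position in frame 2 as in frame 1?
the orange square, the pink pentagon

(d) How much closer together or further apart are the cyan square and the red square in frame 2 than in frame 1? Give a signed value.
-1.0

Distance in frame 1: 5.3. Distance in frame 2: 4.3.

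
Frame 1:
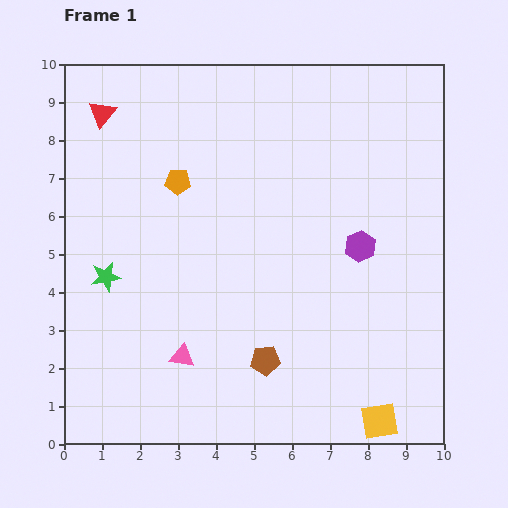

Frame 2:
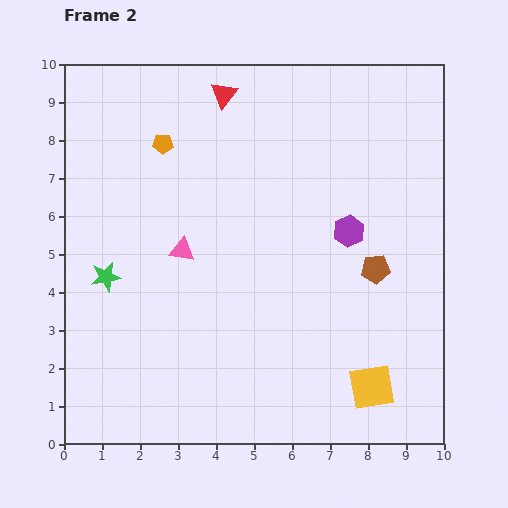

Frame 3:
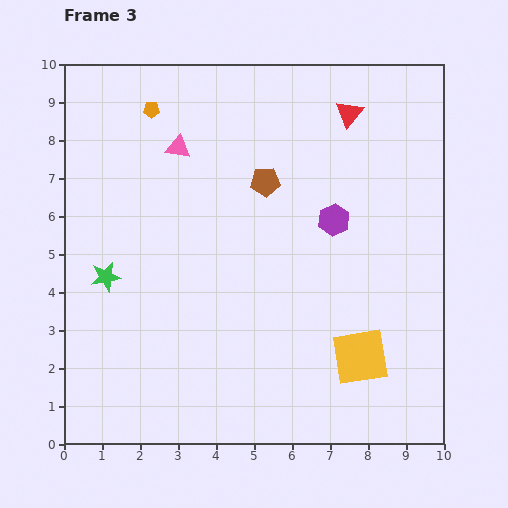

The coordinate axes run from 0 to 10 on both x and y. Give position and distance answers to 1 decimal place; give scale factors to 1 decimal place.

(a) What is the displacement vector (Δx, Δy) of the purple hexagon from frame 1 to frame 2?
(-0.3, 0.4)

The purple hexagon was at (7.8, 5.2) in frame 1 and (7.5, 5.6) in frame 2.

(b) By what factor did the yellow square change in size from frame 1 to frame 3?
1.5×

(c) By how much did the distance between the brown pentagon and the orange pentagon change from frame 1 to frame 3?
-1.6

Distance in frame 1: 5.2. Distance in frame 3: 3.6.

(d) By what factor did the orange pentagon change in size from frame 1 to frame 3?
0.6×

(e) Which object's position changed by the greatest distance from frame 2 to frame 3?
the brown pentagon

(moved 3.7; next 3.3)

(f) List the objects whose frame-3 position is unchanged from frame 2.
the green star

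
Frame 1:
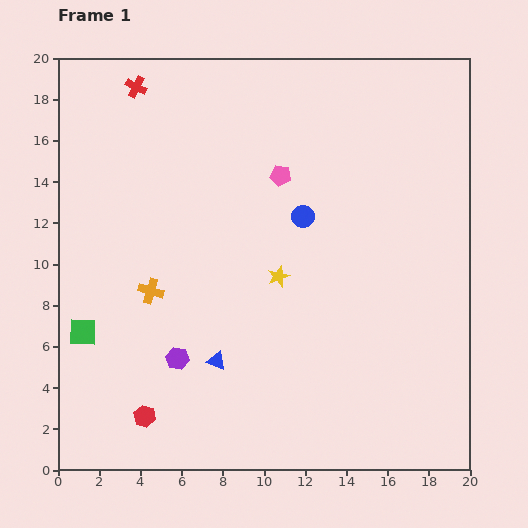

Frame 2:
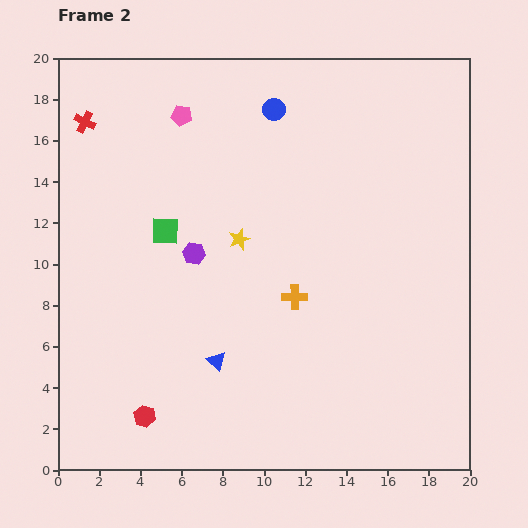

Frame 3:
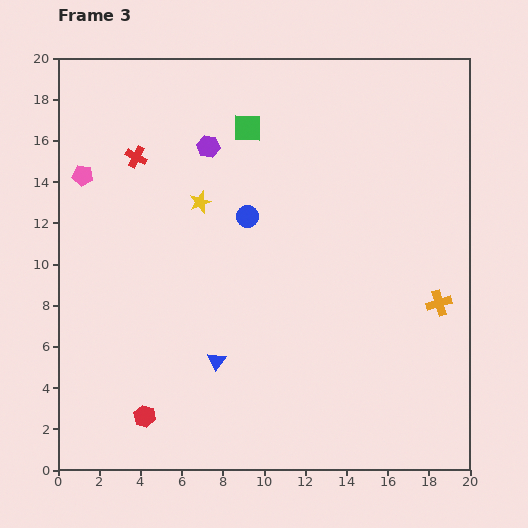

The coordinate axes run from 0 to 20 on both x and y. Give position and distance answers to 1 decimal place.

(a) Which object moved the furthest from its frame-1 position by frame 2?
the orange cross

(moved 7.0; next 6.3)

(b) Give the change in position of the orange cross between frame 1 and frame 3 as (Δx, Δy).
(14.0, -0.6)

The orange cross was at (4.5, 8.7) in frame 1 and (18.5, 8.1) in frame 3.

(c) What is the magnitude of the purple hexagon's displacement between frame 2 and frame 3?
5.2

The purple hexagon moved from (6.6, 10.5) to (7.3, 15.7), a distance of √(0.7² + 5.2²) ≈ 5.2.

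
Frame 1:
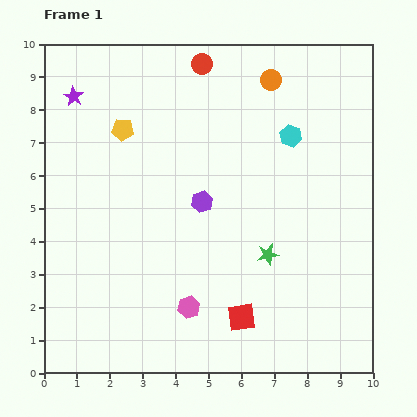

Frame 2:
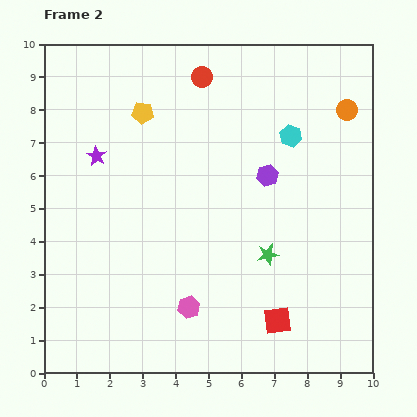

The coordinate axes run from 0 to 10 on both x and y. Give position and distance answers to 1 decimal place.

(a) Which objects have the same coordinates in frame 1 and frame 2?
the cyan hexagon, the green star, the pink hexagon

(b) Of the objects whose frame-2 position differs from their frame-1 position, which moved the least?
the red circle

(moved 0.4)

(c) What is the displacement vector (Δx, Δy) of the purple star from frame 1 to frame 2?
(0.7, -1.8)

The purple star was at (0.9, 8.4) in frame 1 and (1.6, 6.6) in frame 2.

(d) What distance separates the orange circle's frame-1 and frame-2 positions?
2.5

The orange circle moved from (6.9, 8.9) to (9.2, 8.0), a distance of √(2.3² + 0.9²) ≈ 2.5.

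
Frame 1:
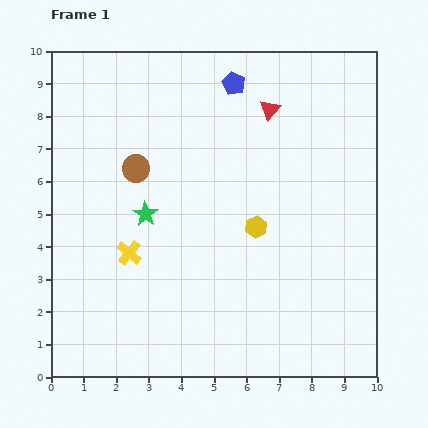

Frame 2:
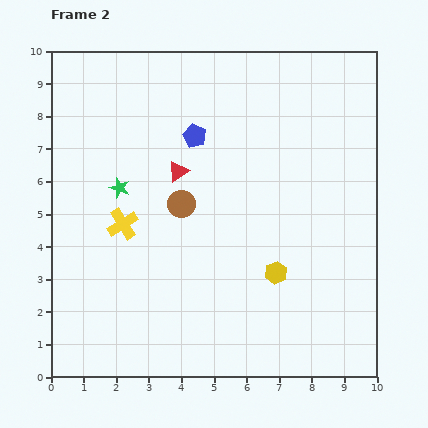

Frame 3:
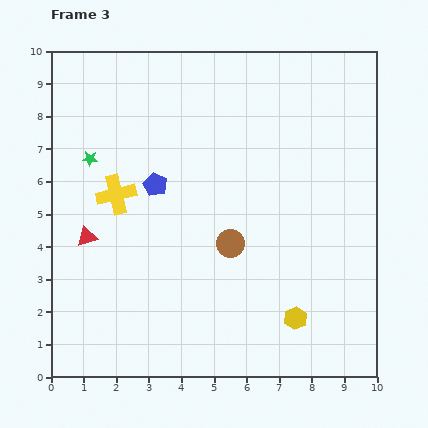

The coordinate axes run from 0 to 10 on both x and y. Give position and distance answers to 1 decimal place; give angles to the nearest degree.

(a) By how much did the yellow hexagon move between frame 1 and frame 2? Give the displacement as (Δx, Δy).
(0.6, -1.4)

The yellow hexagon was at (6.3, 4.6) in frame 1 and (6.9, 3.2) in frame 2.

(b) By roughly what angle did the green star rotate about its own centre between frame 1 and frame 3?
30° counter-clockwise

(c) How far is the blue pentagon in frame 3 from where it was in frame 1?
3.9

The blue pentagon moved from (5.6, 9.0) to (3.2, 5.9), a distance of √(2.4² + 3.1²) ≈ 3.9.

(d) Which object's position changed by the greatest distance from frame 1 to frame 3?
the red triangle

(moved 6.8; next 3.9)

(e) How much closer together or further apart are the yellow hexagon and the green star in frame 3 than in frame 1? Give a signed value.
+4.6

Distance in frame 1: 3.4. Distance in frame 3: 8.0.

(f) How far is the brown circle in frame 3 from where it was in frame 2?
1.9

The brown circle moved from (4.0, 5.3) to (5.5, 4.1), a distance of √(1.5² + 1.2²) ≈ 1.9.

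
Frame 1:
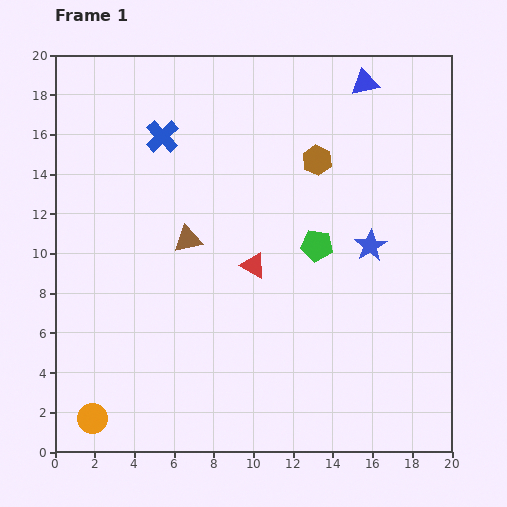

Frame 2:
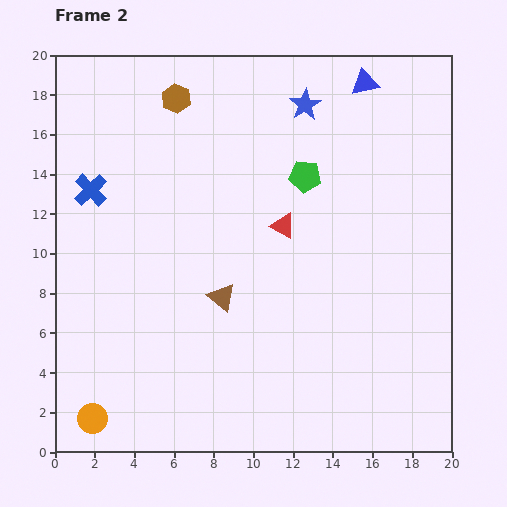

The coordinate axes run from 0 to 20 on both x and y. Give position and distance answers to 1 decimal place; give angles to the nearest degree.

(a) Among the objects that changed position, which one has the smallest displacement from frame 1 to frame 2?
the red triangle

(moved 2.5)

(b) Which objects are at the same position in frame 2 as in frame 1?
the blue triangle, the orange circle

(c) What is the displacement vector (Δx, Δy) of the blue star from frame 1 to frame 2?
(-3.3, 7.1)

The blue star was at (15.9, 10.4) in frame 1 and (12.6, 17.5) in frame 2.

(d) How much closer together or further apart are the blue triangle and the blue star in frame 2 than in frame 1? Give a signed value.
-5.0

Distance in frame 1: 8.2. Distance in frame 2: 3.2.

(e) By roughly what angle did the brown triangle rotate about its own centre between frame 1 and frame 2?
53° clockwise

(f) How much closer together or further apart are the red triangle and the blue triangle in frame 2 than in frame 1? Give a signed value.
-2.5

Distance in frame 1: 10.8. Distance in frame 2: 8.3.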